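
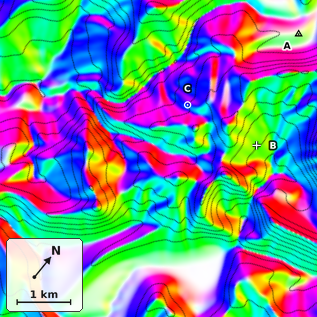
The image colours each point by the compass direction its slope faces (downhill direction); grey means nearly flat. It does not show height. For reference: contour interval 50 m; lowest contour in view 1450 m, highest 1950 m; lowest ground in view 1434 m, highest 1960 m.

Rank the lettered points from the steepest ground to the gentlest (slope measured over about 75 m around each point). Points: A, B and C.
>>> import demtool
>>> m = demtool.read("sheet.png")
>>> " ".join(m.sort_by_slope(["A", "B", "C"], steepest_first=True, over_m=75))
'C B A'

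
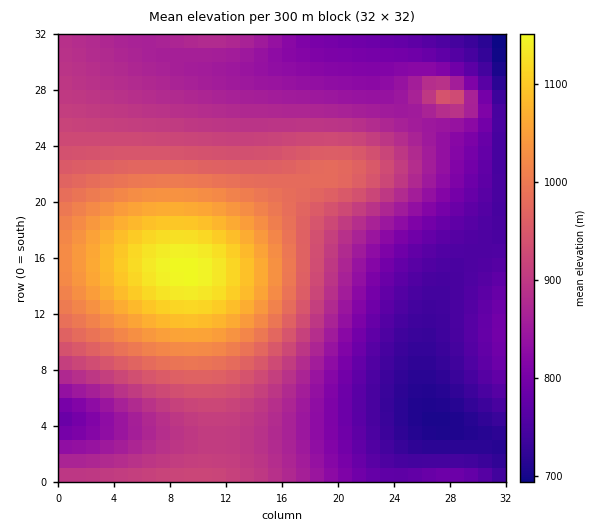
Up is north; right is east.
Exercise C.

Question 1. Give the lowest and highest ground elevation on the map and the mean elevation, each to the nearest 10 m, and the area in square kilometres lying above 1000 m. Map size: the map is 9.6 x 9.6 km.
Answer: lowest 680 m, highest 1150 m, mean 890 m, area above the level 15.9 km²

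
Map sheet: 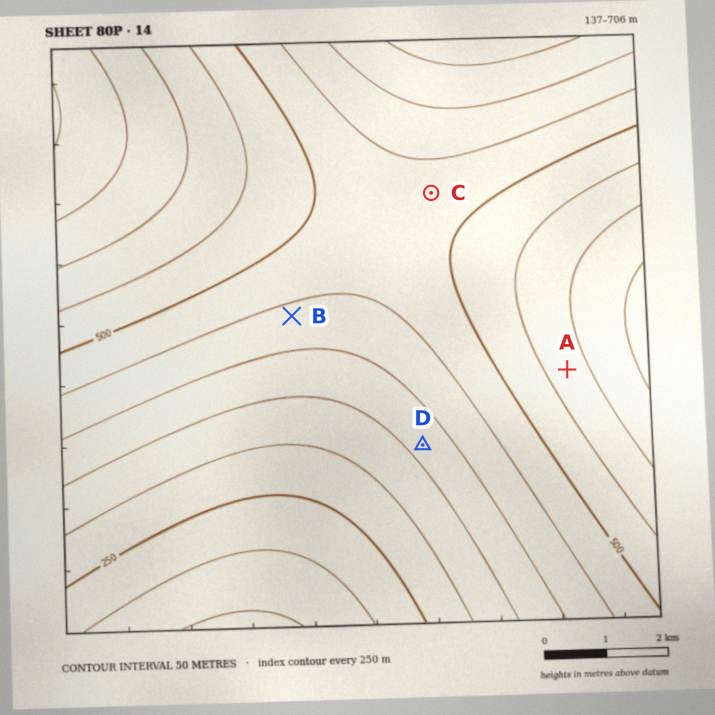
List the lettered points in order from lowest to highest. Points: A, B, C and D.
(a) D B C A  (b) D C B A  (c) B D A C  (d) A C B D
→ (a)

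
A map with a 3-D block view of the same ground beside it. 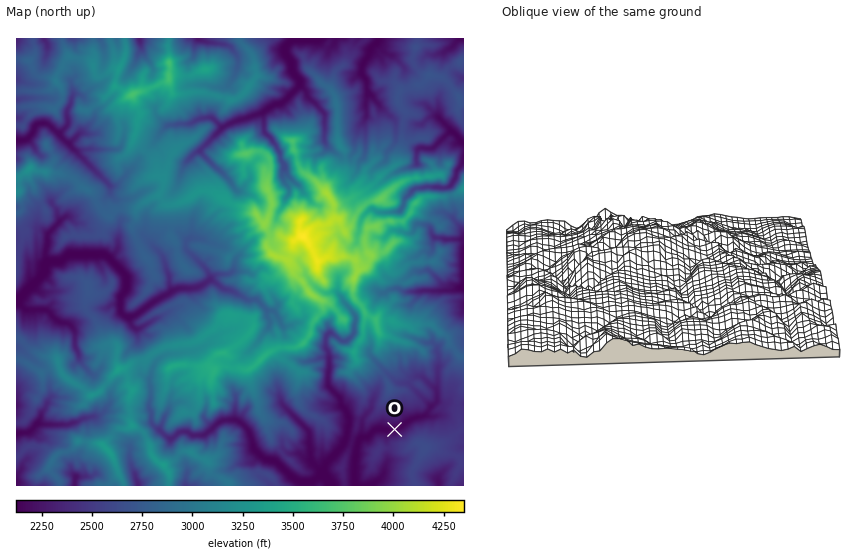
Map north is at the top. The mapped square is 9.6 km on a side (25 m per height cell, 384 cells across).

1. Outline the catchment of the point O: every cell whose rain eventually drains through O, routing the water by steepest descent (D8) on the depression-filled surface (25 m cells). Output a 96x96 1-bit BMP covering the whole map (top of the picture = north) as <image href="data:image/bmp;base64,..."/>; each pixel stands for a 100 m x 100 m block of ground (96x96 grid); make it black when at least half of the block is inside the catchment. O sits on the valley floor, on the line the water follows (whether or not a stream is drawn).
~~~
<image width="96" height="96" href="data:image/bmp;base64,Qk2+BAAAAAAAAD4AAAAoAAAAYAAAAGAAAAABAAEAAAAAAIAEAAATCwAAEwsAAAIAAAAAAAAA////AAAAAAAAAAAAAAAAAAAAAAAAAAAAAAAAAAAAAAAAAAAAAAAAAAAAAAAAAAAAAAAAAAAAAAAAAAAAAAAAAAAAAAAAAAAAAAAAAAAAAAAAAAAAAAAAAAAAAAAAAAAAAAAAAAAAAAAAAAAAAAAAAAAACYAAAAAAAAAAAAAAf/AAAAAAAAAAAAAAf/gAAAAAAAAAAAAAf/4AAAAAAAAAAAAAf/4AAAAAAAAAAAAAf/4AAAAAAAAAAAAAf/4AAAAAAAAAAAAAf/4AAAAAAAAAAAAAf/4AAAAAAAAAAAAA//4AAAAAAAAAAAAA//4AAAAAAAAAAAAA//4AAAAAAAAAAAAA//8AAAAAAAAAAAAA//8AAAAAAAAAAAAB//8AAAAAAAAAAAAB//8AAAAAAAAAAAAD//8AAAAAAAAAAAAH//8AAAAAAAAAAAAf//8AAAAAAAAAAAB///8AAAAAAAAAAAD///wAAAAAAAAAAAB///wAAAAAAAAAAAB///gAAAAAAAAAAAA///gAAAAAAAAAAAA///AAAAAAAAAAAAA//8AAAAAAAAAAAAA/44AAAAAAAAAAAAAfAAAAAAAAAAAAAAAAAAAAAAAAAAAAAAAAAAAAAAAAAAAAAAAAAAAAAAAAAAAAAAAAAAAAAAAAAAAAAAAAAAAAAAAAAAAAAAAAAAAAAAAAAAAAAAAAAAAAAAAAAAAAAAAAAAAAAAAAAAAAAAAAAAAAAAAAAAAAAAAAAAAAAAAAAAAAAAAAAAAAAAAAAAAAAAAAAAAAAAAAAAAAAAAAAAAAAAAAAAAAAAAAAAAAAAAAAAAAAAAAAAAAAAAAAAAAAAAAAAAAAAAAAAAAAAAAAAAAAAAAAAAAAAAAAAAAAAAAAAAAAAAAAAAAAAAAAAAAAAAAAAAAAAAAAAAAAAAAAAAAAAAAAAAAAAAAAAAAAAAAAAAAAAAAAAAAAAAAAAAAAAAAAAAAAAAAAAAAAAAAAAAAAAAAAAAAAAAAAAAAAAAAAAAAAAAAAAAAAAAAAAAAAAAAAAAAAAAAAAAAAAAAAAAAAAAAAAAAAAAAAAAAAAAAAAAAAAAAAAAAAAAAAAAAAAAAAAAAAAAAAAAAAAAAAAAAAAAAAAAAAAAAAAAAAAAAAAAAAAAAAAAAAAAAAAAAAAAAAAAAAAAAAAAAAAAAAAAAAAAAAAAAAAAAAAAAAAAAAAAAAAAAAAAAAAAAAAAAAAAAAAAAAAAAAAAAAAAAAAAAAAAAAAAAAAAAAAAAAAAAAAAAAAAAAAAAAAAAAAAAAAAAAAAAAAAAAAAAAAAAAAAAAAAAAAAAAAAAAAAAAAAAAAAAAAAAAAAAAAAAAAAAAAAAAAAAAAAAAAAAAAAAAAAAAAAAAAAAAAAAAAAAAAAAAAAAAAAAAAAAAAAAAAAAAAAAAAAAAAAAAAAAAAAAAAAAAAAAAAAAAAAAAAAAAAAAAAAAAAAAAAAAAAAAAAAAAAAAAAAAAAAAAAAAAAAAAAAAAAAAAAAAAAAAAAAAAAAAAAAAAAAAAAAAAAAAAAAAAAAAAAA="/>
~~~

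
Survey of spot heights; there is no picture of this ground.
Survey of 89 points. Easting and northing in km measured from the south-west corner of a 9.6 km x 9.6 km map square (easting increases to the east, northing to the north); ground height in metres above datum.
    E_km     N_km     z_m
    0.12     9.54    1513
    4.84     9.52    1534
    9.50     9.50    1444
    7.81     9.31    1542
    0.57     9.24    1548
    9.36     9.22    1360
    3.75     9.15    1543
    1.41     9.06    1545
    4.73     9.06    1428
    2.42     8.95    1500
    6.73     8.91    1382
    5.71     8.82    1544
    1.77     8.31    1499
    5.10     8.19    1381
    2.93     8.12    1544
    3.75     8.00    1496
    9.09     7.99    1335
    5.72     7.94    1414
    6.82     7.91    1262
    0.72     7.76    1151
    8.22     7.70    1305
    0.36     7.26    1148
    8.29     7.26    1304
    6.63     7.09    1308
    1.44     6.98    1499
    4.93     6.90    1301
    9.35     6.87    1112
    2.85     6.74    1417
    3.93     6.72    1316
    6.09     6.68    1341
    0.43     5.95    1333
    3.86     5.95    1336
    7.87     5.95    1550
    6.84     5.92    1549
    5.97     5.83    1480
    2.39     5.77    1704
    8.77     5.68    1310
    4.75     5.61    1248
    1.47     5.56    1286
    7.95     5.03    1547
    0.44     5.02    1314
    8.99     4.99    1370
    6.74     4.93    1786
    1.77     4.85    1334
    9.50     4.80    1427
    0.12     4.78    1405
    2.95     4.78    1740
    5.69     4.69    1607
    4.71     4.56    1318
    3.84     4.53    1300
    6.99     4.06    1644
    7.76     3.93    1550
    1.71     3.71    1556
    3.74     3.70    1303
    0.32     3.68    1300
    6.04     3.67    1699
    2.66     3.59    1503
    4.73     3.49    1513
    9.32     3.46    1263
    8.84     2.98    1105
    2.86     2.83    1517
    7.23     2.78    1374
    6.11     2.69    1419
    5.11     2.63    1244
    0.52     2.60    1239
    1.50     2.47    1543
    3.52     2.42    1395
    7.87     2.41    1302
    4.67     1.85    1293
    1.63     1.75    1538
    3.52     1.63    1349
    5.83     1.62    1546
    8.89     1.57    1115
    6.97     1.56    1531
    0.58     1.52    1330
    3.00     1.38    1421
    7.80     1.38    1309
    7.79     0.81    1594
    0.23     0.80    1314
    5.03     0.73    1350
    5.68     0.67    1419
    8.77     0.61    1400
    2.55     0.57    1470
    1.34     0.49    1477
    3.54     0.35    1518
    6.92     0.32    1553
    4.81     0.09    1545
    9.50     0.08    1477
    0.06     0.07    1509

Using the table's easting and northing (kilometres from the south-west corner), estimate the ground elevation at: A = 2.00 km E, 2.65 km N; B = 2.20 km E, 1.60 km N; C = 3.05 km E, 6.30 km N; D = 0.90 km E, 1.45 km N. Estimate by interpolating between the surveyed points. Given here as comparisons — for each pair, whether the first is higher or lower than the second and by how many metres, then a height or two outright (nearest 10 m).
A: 260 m higher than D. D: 230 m lower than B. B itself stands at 1540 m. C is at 1400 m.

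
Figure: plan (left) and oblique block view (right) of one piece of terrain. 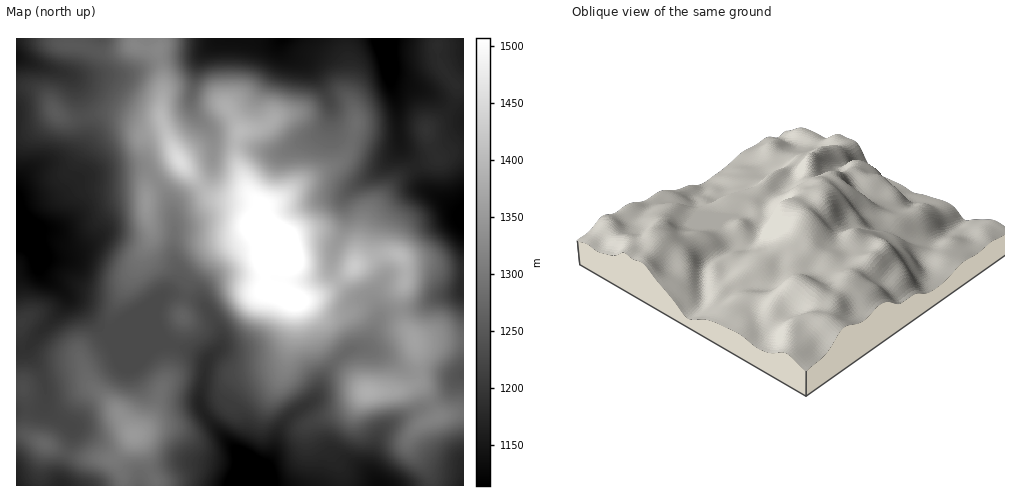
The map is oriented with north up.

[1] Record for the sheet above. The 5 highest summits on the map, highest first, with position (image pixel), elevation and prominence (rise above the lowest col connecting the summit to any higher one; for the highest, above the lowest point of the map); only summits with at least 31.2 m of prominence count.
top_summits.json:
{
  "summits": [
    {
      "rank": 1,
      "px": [280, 244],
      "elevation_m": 1551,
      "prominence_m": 496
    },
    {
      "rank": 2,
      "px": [180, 161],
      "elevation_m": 1455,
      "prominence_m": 61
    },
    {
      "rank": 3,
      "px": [355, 266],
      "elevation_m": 1426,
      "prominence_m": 37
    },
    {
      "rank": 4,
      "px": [368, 392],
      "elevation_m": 1383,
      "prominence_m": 50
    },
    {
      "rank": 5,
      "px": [133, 434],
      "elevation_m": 1351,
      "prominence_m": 121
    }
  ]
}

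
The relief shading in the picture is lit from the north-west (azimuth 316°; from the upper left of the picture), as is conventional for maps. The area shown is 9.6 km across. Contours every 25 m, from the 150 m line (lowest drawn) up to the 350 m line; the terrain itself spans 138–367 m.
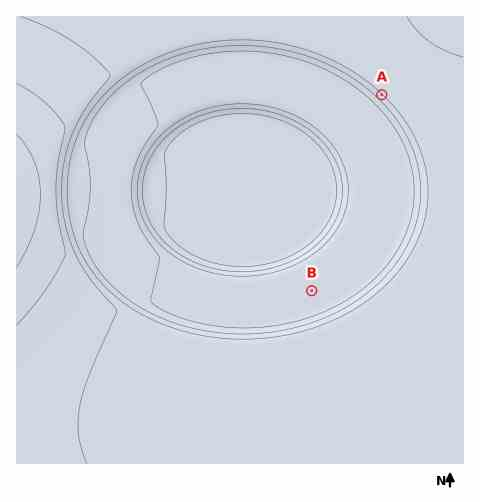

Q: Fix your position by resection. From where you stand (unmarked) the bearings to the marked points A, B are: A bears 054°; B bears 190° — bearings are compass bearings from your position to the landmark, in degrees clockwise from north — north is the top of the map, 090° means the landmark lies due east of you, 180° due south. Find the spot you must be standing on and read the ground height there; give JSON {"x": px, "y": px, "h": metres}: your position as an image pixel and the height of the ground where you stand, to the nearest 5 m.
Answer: {"x": 341, "y": 124, "h": 215}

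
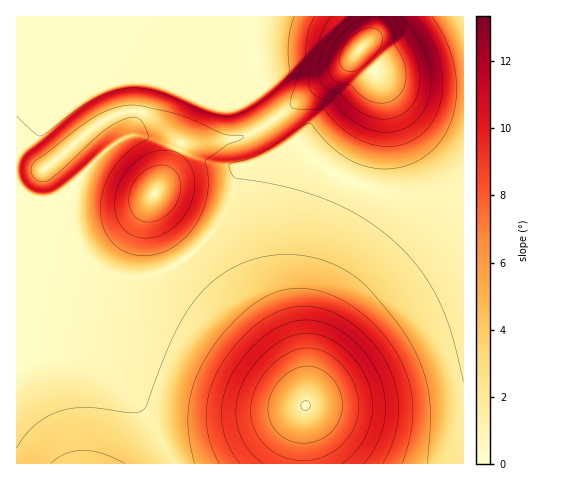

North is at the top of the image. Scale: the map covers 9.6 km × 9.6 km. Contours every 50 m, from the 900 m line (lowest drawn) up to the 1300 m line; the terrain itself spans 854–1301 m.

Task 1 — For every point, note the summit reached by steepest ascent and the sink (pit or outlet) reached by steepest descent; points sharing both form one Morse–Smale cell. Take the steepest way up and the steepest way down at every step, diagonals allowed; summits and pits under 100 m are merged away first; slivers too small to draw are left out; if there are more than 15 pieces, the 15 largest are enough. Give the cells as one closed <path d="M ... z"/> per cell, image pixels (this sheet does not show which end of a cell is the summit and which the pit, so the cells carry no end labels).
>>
<path d="M295 141l-33 19-21 5-11 38-11 20-10 14-30 26-17 9-22 5-15 0-17-4-12-7-12-13-8-15-5-17 0-36-16 12-16 2-12-5-11-9 1 279 447-1 0-276-32 7-33 0-20-3-24-8-21-11-23-16z"/><path d="M251 16l-235 1 0 166 11 11 12 5 8 0 10-3 17-13-3 9 0 29 5 17 8 15 19 17 22 7 15 0 22-5 20-11 27-24 10-14 13-26 7-30 23-7 32-20-34-46-8-45z"/><path d="M463 16l-211 0 0 33 8 45 32 45 9 9 27 21 27 14 24 8 20 3 33 0 27-5 5-3z"/>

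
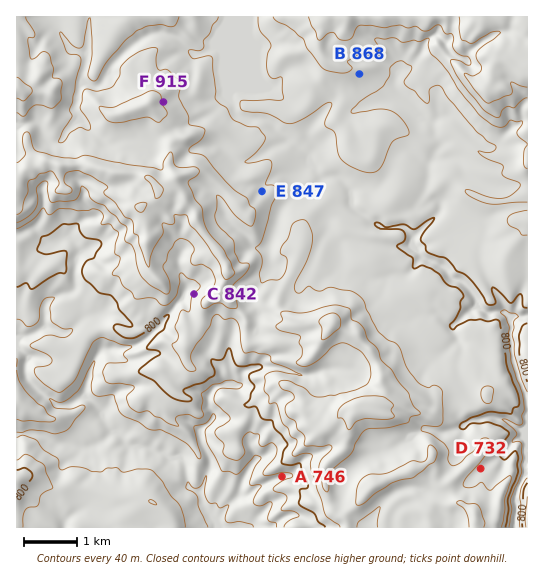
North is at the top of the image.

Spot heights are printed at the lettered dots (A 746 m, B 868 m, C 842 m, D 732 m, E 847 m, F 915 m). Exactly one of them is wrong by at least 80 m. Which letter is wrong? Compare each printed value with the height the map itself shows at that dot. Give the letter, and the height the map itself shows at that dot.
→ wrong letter D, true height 832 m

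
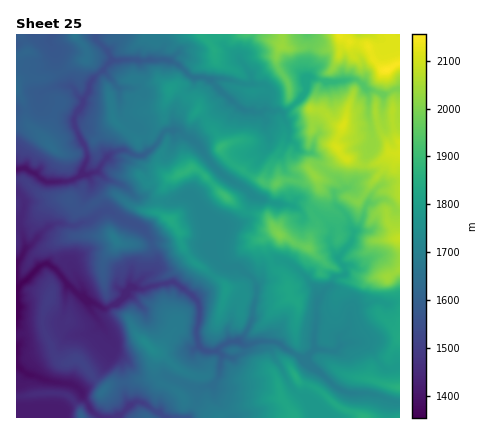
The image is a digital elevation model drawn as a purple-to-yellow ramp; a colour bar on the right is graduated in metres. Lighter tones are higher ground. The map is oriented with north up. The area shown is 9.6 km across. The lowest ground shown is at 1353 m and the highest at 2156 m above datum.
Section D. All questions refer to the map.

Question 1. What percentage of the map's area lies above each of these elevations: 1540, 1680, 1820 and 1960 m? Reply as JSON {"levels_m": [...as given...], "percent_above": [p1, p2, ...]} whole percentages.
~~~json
{"levels_m": [1540, 1680, 1820, 1960], "percent_above": [82, 58, 25, 12]}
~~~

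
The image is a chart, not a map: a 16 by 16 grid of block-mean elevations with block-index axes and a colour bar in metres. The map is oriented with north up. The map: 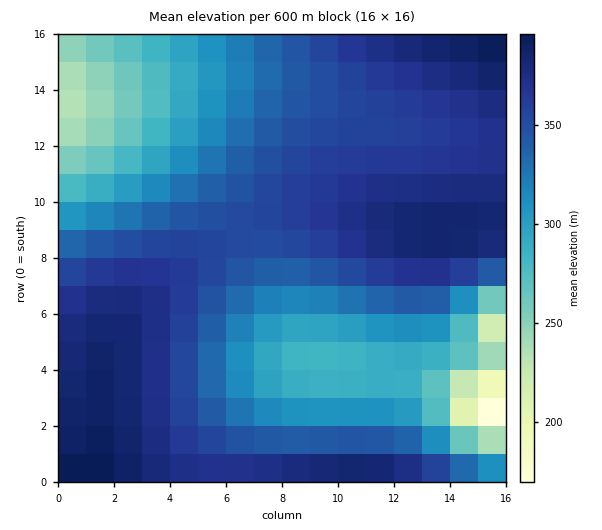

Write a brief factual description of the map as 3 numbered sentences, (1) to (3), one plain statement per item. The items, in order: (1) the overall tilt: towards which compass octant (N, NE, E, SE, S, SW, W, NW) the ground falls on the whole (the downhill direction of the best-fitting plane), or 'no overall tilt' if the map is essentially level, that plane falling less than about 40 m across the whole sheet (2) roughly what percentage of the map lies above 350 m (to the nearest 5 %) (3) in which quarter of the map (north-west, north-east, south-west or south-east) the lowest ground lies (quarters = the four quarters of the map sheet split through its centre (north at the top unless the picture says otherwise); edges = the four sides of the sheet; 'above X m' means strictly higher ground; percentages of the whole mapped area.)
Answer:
(1) No overall tilt - high and low ground are spread across the sheet.
(2) About 50 % of the map lies above 350 m.
(3) The lowest point lies in the south-east quarter of the map.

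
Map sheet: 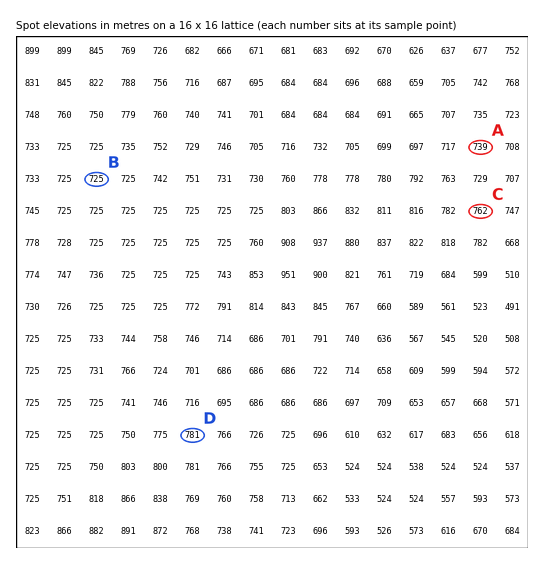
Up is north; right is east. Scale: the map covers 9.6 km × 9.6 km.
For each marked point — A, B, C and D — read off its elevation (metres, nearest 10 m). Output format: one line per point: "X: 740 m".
A: 740 m
B: 730 m
C: 760 m
D: 780 m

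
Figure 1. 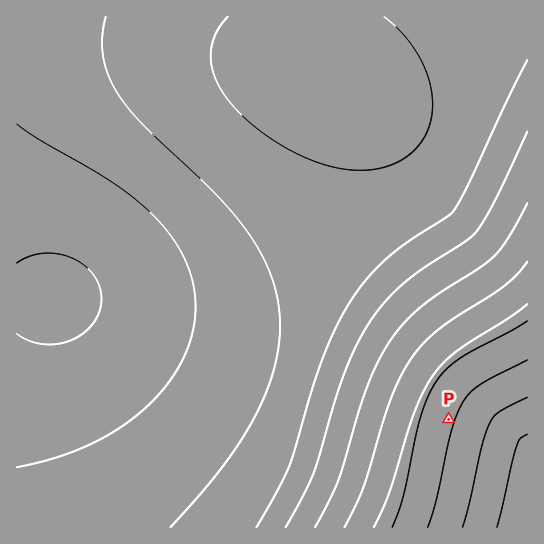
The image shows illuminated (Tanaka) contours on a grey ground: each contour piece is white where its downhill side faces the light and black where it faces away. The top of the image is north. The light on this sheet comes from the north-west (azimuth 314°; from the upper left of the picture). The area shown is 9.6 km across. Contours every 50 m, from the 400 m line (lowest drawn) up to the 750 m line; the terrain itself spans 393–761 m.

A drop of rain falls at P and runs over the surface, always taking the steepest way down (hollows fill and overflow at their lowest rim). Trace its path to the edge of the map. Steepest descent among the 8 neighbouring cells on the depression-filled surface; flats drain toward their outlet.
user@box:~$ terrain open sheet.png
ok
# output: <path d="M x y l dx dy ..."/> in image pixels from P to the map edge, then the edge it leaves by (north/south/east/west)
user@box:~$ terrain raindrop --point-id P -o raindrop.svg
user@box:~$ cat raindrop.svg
<path d="M449 419l22 0 10 6 2 0 10 5 2 0 22 11 9 8 1 0"/>
exit: east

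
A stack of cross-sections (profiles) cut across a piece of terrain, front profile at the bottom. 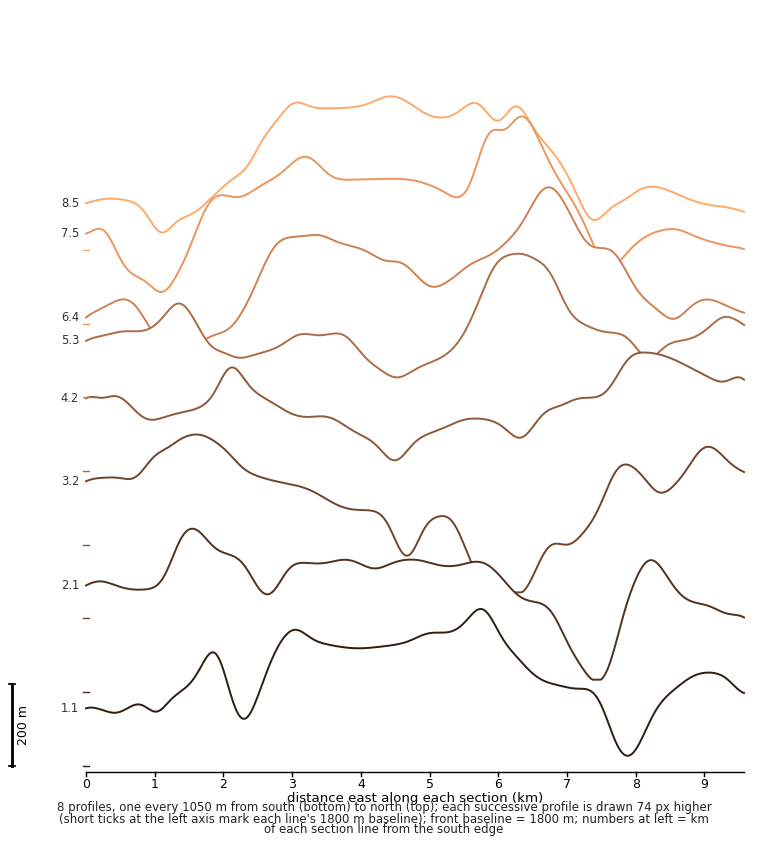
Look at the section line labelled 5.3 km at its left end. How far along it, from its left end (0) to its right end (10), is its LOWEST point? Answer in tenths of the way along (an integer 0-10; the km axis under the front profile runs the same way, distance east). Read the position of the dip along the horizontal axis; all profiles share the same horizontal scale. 5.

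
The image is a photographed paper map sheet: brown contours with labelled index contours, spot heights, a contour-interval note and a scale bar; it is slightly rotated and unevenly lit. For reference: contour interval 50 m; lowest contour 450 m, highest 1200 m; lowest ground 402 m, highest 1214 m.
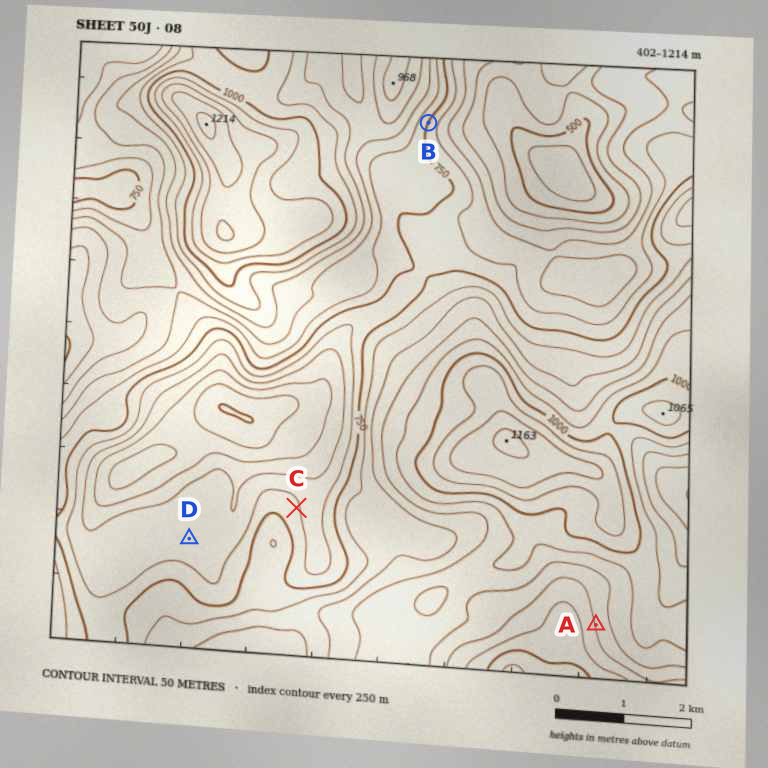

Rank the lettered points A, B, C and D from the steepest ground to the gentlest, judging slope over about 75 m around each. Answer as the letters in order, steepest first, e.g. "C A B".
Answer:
B A C D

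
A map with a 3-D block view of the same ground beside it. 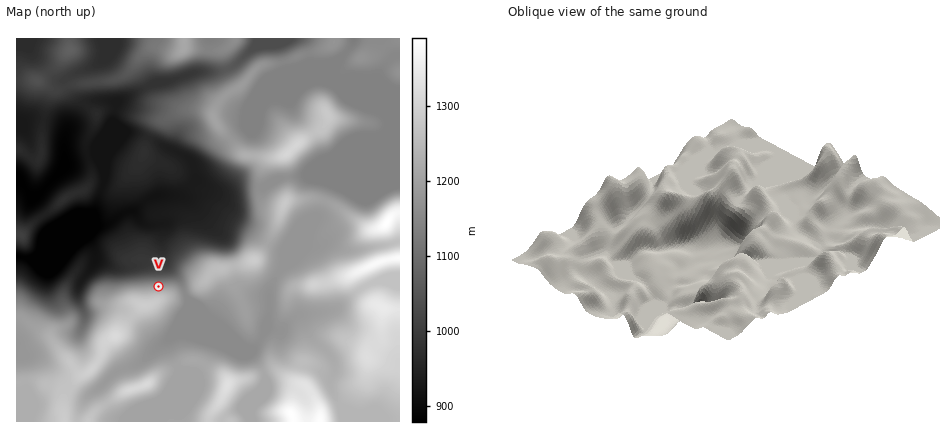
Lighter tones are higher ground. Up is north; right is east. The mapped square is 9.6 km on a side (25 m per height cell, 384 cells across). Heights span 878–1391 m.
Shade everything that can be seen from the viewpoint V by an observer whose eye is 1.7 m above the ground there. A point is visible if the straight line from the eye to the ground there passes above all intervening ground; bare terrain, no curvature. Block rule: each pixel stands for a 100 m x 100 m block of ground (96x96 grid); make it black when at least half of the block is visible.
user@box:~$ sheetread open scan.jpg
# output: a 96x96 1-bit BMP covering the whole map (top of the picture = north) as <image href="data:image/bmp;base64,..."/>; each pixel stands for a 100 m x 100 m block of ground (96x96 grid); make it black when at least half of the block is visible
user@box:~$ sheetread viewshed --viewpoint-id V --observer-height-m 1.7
<image width="96" height="96" href="data:image/bmp;base64,Qk2+BAAAAAAAAD4AAAAoAAAAYAAAAGAAAAABAAEAAAAAAIAEAAATCwAAEwsAAAIAAAAAAAAA////AAAAAAAAAAAAAAAAAAAAAAAAAAAAAAAAAAAAAAAAAAAAAAAAAAAAAAAAAAAAAAAAAAAAAAAAAAAAAAAAAAAAAAAAAAAAAAAAAAAAAAAAAAAAAAAAAAAAAAAAAAAAAAAAAAAAAAAAAAAAAAAAAAAAAAAAAAAAAAAAAAAAAAAAAAAAAAAAAAAAAAAAAAAAAAAAAAAAAAAAAAAAAAAAAAAAAAAAAAAAAAAAAAAAAAAAAAAAAAAAAAAAAAAAAAAAAAAAAAAAAAAAAAAAAAAAAAAAAAAAAAAAAAAAAAAAAAAAAAAAAAAAAAAAAAAAAAAAAAAAAAAAAAAAAAAAAAAAAAAAAAAAAAAAAAAAAAAAAAAAAAAAAAAAAAAAAAAAAAAAAAAAAAAAAAAAAAAAAAAAAAAAAAAAAAAAAAAAAAAAAAAAAAAAAAAAAAAAAAAAAAAAAAAAAAAAAAAAAAAAAAAAAAAAAAAAAAAAAAAAAAAAAAAAAAAAAAAAAAAAAAAAAAAAAAAAAAAAAAAAAAAAAAAAAAAAAAAAAAAAGAwAAAAAAAAAAAAAPjwAAAAAAAAAAAAAH/4AAAAAAAAAAAAAf/8AAAAAAACAAAAH//8AAAAAAADwAcf///+AAAAAAAD/gf////+AAAAAAAD/wP////4AAAAAAAD/8P////gAAAAAAAD/+H////gAAAAAAAD//n////AAAAAAAAD//7////AAAAAAAAD///P///gAAAAAAAD//+D///gAAAAAAAD///B///4AAAAAAAD///g///+AAAAAAADf//+////gAIAAAACP///////4H8AAAACD///////+f8AAAACB/////////+AAAACAf////////+AAAACAP////////+AAAACAH////////+AAAACAD///////++AAAACAA///////+cAAAACAAP//////+AAAAACAAD///////gAAAACAAD///////wAAAACMAB///////8AAAAD+AB////////gAAAD/AD////////wAAAD/gH////////wAAAD/wH8///////gAAAD3wf8P/f////gAAADz4/8H+///AAAAAADj//+D///+AAAYAABj//+B///8AAAcAABD/v/A///8AAAcAABD/n/g///4AAAMAACD/n/h///wAAAAAACD/n/////gAAAAAADD///////AAAAAAADH///////AAAAAAAD////8B/+AAAAAAAD////gA/8AAAAAAAD//+fAA/wAAAAAAAD//+PAAAAAAAAAAAD//+fgAAAAAAAAAAD////gAAAAAAAAAAD////4AAAAAAAAAAD////8AAAAAAAAAAD////+AAAAAAAAAACP8AP/AAAAAAAAAAAB+AA/gAAAAAAAAAAA+AAfwAAAAAAAAAAA/gAP/wAAAAAAAAAAfwAH/8AAAAAAAAAAP4AH//gAAAAAAAAAP8AD//+AAAAAAAAAD8AB+P/AAAAAAAAAA8AA8DwAAAAAAAAAAMAAAAAAAAAAAAAAAMAAAAAAAAAAAAA="/>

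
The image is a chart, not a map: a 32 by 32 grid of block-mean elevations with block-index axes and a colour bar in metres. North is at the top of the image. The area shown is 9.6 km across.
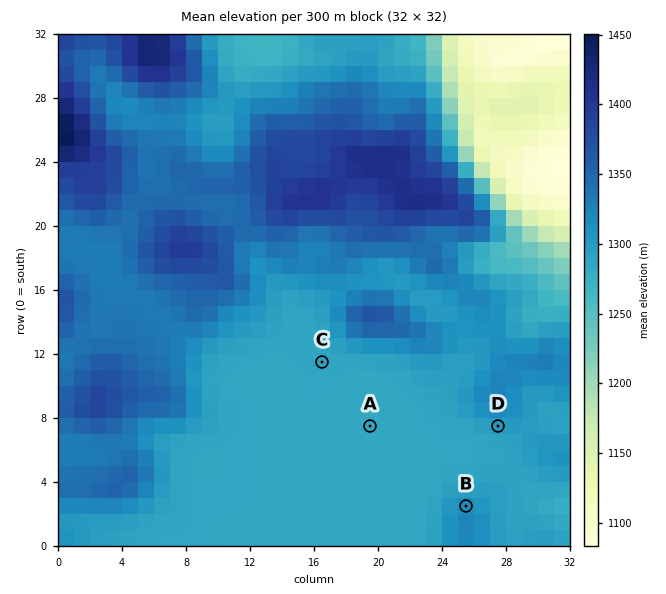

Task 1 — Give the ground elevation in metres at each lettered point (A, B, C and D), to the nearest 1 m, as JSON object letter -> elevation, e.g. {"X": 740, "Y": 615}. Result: {"A": 1284, "B": 1317, "C": 1287, "D": 1300}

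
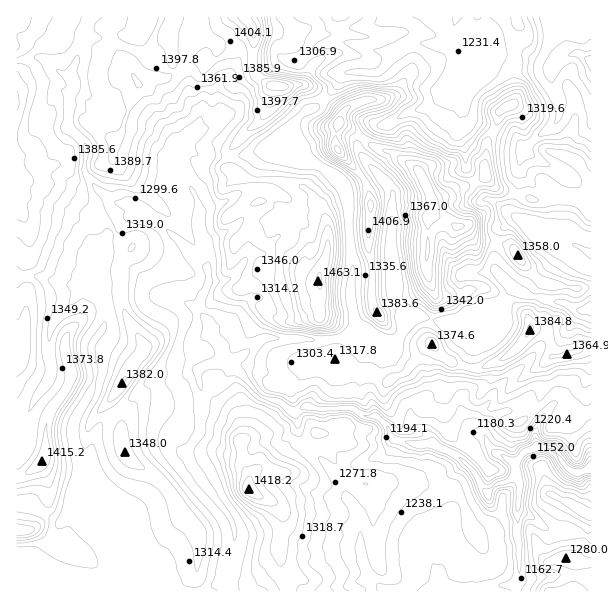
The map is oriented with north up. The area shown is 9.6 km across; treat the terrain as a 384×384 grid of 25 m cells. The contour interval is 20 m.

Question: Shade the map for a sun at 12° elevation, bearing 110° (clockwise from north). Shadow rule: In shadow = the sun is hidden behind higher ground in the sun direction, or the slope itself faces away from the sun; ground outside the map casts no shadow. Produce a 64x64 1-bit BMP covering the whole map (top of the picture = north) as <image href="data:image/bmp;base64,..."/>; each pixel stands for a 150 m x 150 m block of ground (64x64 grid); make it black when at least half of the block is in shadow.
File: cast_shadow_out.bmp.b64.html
<image width="64" height="64" href="data:image/bmp;base64,Qk0+AgAAAAAAAD4AAAAoAAAAQAAAAEAAAAABAAEAAAAAAAACAAATCwAAEwsAAAIAAAAAAAAA////AAAAAAAAAAAAAAAAYAAAAAAAAAAAAAAAAAAAAIAAAAAAAAAAwAAAAAAAAACAAAAAAAAAAYAAAAAAAAABgAAAAAAAAAGAAAAAAAAAAYAAAAAAAAAEgAAAAIAAAA3AAAADgAAADcEAAAeAAAARwwAABwAAABGAAAABAAAAAcQgAAAAAAAAzCAAAQAAAAAIAAADAAAAACAAAAEBAEAAIAEAAAEgAAAwAIAAAAAAAAAAwAAAAAAAAADgAAAAAAAAAGAAAAAAAAAAIAAAAAAAAAAAAAAAAABACAAAAAAADiAIAAAAAAAHAAgAAAAAAAcACAAAAAAAA4AAAAAAAAADgAAAAAADAAEAAAAAAwYEAAAAAAQCBhgAAAAAAAIGOAAAAAACAAZ4AAAAAAIABngAAAAAAgBGeAAAAAACAEZ4AAAAAAIARngAAAAAAAAGeAAAAAAGAA54AAAAAAcADngAAAAAAAAOfAAAAAAAAA54AAAAAAQADHgAAAAAAAAAcBAAAIAGAAAAIAAAgAAAIAAwAAAAAADgAHBAAAAAAeAgcAAAAACB4GB4AAIAAMHwADgAAAAAYfAAOAAAAABg+AA8AAAAACA+AD4AAAAAEBwABAAAAAAAAAAAAAAAAAAAAAAAAAAAAAAAAAAAAAAAAAAAAAAAAAAAAAAAAAAAAAAAAAAAAAAAAAAAAA=="/>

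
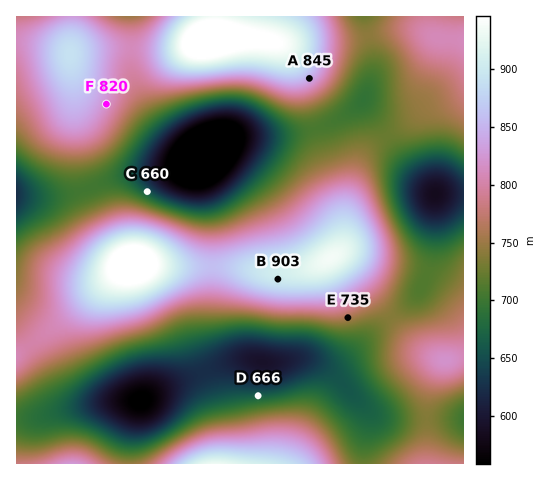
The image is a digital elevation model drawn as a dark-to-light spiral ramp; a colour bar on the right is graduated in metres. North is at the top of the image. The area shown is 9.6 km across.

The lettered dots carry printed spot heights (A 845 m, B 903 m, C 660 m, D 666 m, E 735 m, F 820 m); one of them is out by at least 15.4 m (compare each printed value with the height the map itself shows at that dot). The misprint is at E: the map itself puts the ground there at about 758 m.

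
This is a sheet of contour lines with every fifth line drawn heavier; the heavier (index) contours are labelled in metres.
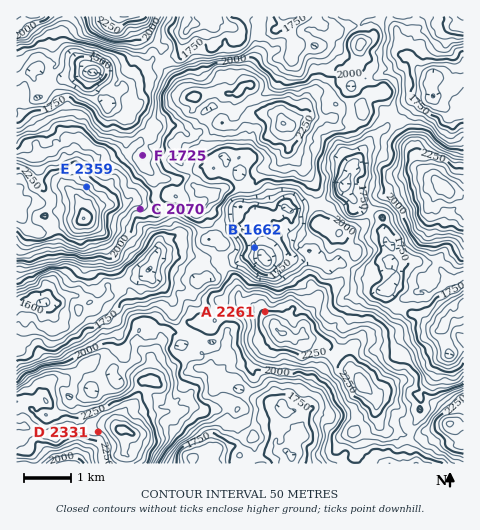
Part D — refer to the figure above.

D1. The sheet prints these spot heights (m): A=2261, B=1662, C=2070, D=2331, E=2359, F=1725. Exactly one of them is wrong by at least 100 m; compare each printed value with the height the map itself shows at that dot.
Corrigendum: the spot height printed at F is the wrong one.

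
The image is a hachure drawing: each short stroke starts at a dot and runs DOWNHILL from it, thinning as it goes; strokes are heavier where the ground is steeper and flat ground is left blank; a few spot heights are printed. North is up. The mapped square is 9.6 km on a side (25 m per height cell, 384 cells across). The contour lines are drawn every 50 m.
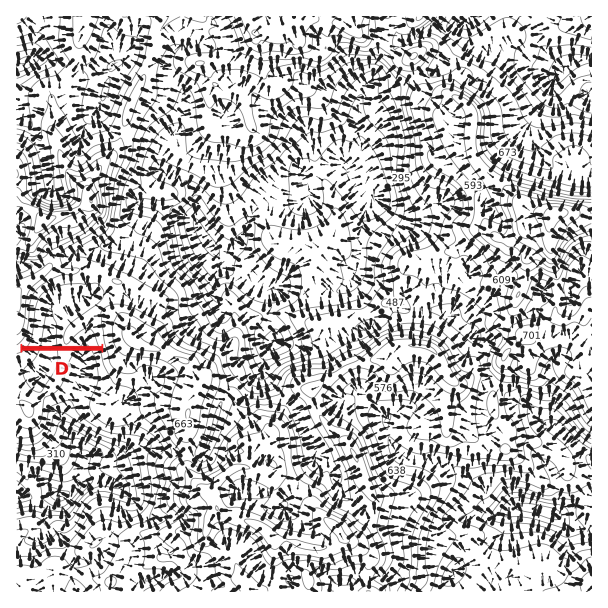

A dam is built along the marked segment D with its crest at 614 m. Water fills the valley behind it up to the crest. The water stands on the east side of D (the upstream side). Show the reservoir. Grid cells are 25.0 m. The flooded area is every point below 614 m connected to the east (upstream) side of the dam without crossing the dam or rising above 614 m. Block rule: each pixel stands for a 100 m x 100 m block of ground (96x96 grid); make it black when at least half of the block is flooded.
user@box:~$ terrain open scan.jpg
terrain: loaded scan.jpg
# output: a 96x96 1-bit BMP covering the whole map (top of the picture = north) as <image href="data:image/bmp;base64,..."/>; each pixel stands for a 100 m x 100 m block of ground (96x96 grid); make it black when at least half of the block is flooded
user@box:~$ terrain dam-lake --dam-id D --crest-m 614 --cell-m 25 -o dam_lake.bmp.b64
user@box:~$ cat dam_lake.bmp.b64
<image width="96" height="96" href="data:image/bmp;base64,Qk2+BAAAAAAAAD4AAAAoAAAAYAAAAGAAAAABAAEAAAAAAIAEAAATCwAAEwsAAAIAAAAAAAAA////AAAAAAAAAAAAAAAAAAAAAAAAAAAAAAAAAAAAAAAAAAAAAAAAAAAAAAAAAAAAAAAAAAAAAAAAAAAAAAAAAAAAAAAAAAAAAAAAAAAAAAAAAAAAAAAAAAAAAAAAAAAAAAAAAAAAAAAAAAAAAAAAAAAAAAAAAAAAAAAAAAAAAAAAAAAAAAAAAAAAAAAAAAAAAAAAAAAAAAAAAAAAAAAAAAAAAAAAAAAAAAAAAAAAAAAAAAAAAAAAAAAAAAAAAAAAAAAAAAAAAAAAAAAAAAAAAAAAAAAAAAAAAAAAAAAAAAAAAAAAAAAAAAAAAAAAAAAAAAAAAAAAAAAAAAAAAAAAAAAAAAAAAAAAAAAAAAAAAAAAAAAAAAAAAAAAAAAAAAAAAAAAAAAAAAAAAAAAAAAAAAAAAAAAAAAAAAAAAAAAAAAAAAAAAAAAAAAAAAAAAAAAAAAAAAAAAAAAAAAAAAAAAAAAAAAAAAAAAAAAAAAAAAAAAAAAAAAAAAAAAAAAAAAAAAAAAAAAAAAAAAAAAAAAAAAAAAAAAAAAAAAAAAAAAAAAAAAAAAAAAAAAAAAAAAAAAAAAAAAAAAAAAAAAAAAAAAAAAAAAAAAAAAAAAAAAAAAAAAAAAAAAAAAAAAAAAAAAAAAAAAAAAAAAAAAAAAAAAAAAAAA//AAAAAAAAAAAAAA//AAAAAAAAAAAAAA/uAAAAAAAAAAAAAAf2AAAAAAAAAAAAAAf4AAAAAAAAAAAAAAf8AAAAAAAAAAAAAAf+AAAAAAAAAAAAAAf/gAAAAAAAAAAAAAP/gAAAAAAAAAAAAAH/gAAAAAAAAAAAAAB/AAAAAAAAAAAAAAAAAAAAAAAAAAAAAAAAAAAAAAAAAAAAAAAAAAAAAAAAAAAAAAAAAAAAAAAAAAAAAAAAAAAAAAAAAAAAAAAAAAAAAAAAAAAAAAAAAAAAAAAAAAAAAAAAAAAAAAAAAAAAAAAAAAAAAAAAAAAAAAAAAAAAAAAAAAAAAAAAAAAAAAAAAAAAAAAAAAAAAAAAAAAAAAAAAAAAAAAAAAAAAAAAAAAAAAAAAAAAAAAAAAAAAAAAAAAAAAAAAAAAAAAAAAAAAAAAAAAAAAAAAAAAAAAAAAAAAAAAAAAAAAAAAAAAAAAAAAAAAAAAAAAAAAAAAAAAAAAAAAAAAAAAAAAAAAAAAAAAAAAAAAAAAAAAAAAAAAAAAAAAAAAAAAAAAAAAAAAAAAAAAAAAAAAAAAAAAAAAAAAAAAAAAAAAAAAAAAAAAAAAAAAAAAAAAAAAAAAAAAAAAAAAAAAAAAAAAAAAAAAAAAAAAAAAAAAAAAAAAAAAAAAAAAAAAAAAAAAAAAAAAAAAAAAAAAAAAAAAAAAAAAAAAAAAAAAAAAAAAAAAAAAAAAAAAAAAAAAAAAAAAAAAAAAAAAAAAAAAAAAAAAAAAAAAAAAAAAAAAAAAAAAAAAAAAAAAAAAAAAAAAAAAAAAAAAAAAAAAAAAAAAAAAAAAAAAAAAAAAAAAAAAAAAAAAAAAAAAAAAAAAAAAAAAAAAAAAAAAAA="/>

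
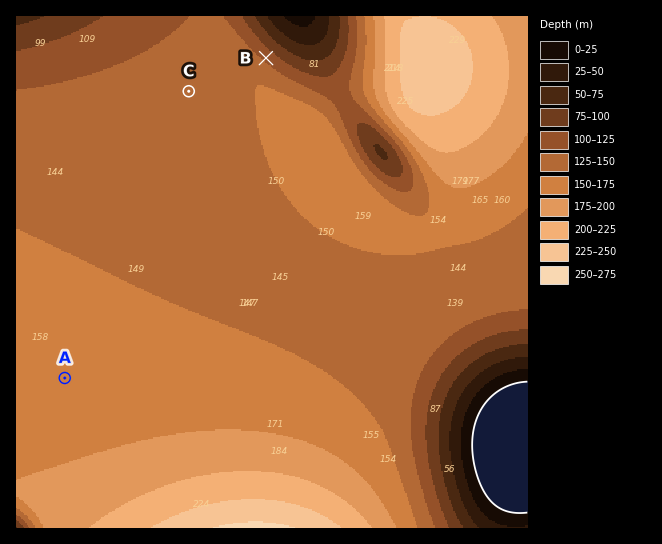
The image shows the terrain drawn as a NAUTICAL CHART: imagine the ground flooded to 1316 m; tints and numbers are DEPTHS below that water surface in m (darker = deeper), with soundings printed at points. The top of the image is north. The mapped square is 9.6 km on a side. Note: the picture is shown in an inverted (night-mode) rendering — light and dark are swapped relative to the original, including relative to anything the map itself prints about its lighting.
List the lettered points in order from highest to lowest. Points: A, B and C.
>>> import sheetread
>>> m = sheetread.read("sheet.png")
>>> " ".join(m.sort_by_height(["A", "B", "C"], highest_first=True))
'B C A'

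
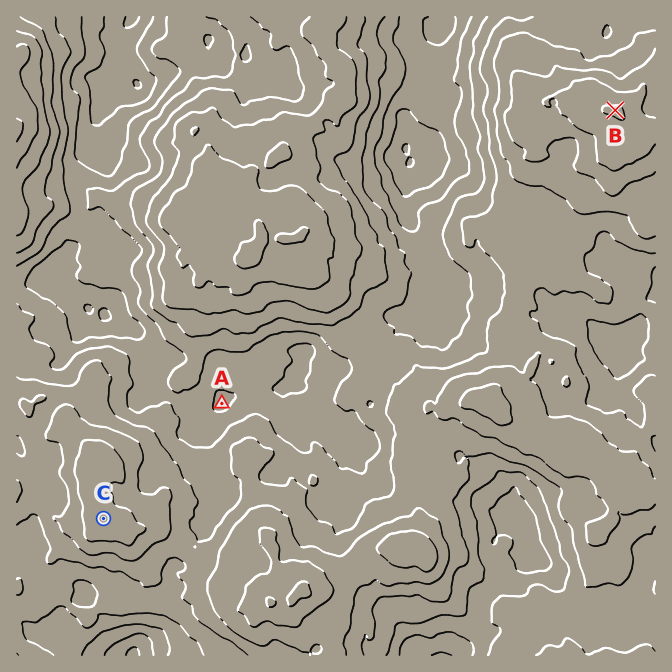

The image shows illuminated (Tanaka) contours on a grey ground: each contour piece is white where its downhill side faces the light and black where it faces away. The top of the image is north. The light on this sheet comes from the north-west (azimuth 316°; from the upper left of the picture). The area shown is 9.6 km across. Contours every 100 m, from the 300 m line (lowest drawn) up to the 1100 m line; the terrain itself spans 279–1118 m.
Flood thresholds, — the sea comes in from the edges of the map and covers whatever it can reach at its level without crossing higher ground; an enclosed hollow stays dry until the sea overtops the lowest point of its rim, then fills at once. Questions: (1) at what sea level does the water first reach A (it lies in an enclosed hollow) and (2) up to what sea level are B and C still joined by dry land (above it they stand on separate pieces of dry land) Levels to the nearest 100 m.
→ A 600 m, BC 700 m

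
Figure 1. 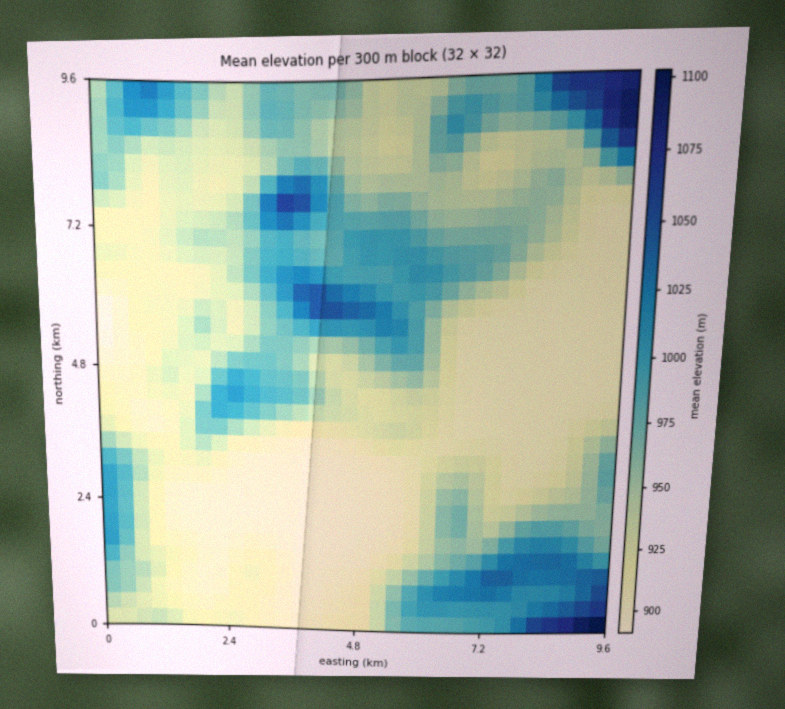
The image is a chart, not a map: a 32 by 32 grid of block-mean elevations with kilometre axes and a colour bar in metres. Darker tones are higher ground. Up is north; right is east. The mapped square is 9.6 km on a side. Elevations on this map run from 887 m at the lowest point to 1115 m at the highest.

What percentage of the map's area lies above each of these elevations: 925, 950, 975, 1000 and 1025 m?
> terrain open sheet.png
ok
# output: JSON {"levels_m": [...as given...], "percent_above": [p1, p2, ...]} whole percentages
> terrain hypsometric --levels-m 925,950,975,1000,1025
{"levels_m": [925, 950, 975, 1000, 1025], "percent_above": [62, 39, 23, 12, 5]}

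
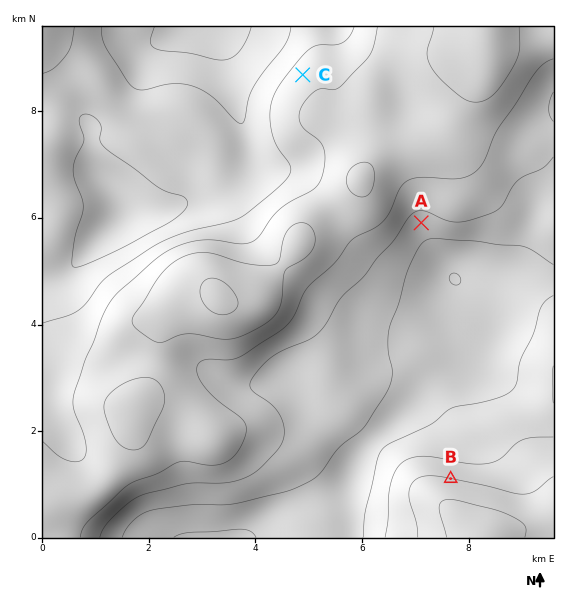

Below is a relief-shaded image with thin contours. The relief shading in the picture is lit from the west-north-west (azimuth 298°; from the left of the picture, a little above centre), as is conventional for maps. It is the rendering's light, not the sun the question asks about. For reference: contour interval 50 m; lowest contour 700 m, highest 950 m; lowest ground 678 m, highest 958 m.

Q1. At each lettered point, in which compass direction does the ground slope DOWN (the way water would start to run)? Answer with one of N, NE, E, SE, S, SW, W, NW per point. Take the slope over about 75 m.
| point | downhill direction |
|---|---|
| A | S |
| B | N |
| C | NW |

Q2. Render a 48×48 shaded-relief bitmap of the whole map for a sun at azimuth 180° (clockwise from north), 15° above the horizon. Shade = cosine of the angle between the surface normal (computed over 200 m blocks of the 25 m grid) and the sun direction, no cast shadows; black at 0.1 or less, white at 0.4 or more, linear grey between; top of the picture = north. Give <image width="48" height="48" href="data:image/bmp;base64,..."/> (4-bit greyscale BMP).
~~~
<image width="48" height="48" href="data:image/bmp;base64,Qk32BAAAAAAAAHYAAAAoAAAAMAAAADAAAAABAAQAAAAAAIAEAAATCwAAEwsAABAAAAAAAAAAAAAAABEREQAiIiIAMzMzAERERABVVVUAZmZmAHd3dwCIiIgAmZmZAKqqqgC7u7sAzMzMAN3d3QDu7u4A////AJmavMuqq8zMzLqZmZiIiId3iZmIdmZ3iJmqzdy7vMzMzMuqmYiIiHd4mZmHZlVmeJmqze7t3d3d3d3LqYh3d3eJmZh2VEM0VoiJrN7//u7d7u7cuYh3Znd4mHZDMiIjRXd3eb3//+7u7t3cupmHd3Z3dkMiEiI0RWZVZ5zv/u7v7tzMy7qYiHZlQyEREjRVVWVVZ5vN3d3v7suqu7qqmYZUMhERI0VmZVVWeJq7u8zd3cuqqqqqqYZTIiI0RWZmVWZ3iaqqqqu7u7qqmZmqupdDIzRWd3dmVWeJmZmZmaqZiJmpiIiaupdUREVnd3d2ZneZqZmZmZmHZmeId3eJqqh2VVZmZmZmd3iZmYiJmZh1VEVmZ3iJmamYdmZlVVVWeHeIiHiIiIdlRERVZ3iIiZmZiHZlRERWeHd3dmZ3d3ZVVVZWd4iZiImZmIdlVVVmeHd2ZlVWZ3ZmeJiHiJmZiIiJmYd2ZmZ3iHh3ZmVWZ3d4q7upmZmYiIiImYh3d3d4iHh3d3d3iJmrzd3LqpmYiIiIiIh3d3d3d3d2Z4mZmavN7u7ty6mIiIiIiHd3d3ZmZndmZ5qqmqze7u//7LmYiIiId3d3d3ZmZmZmZ4mZmrzd7e7/7LqZiIiIh3d3d3d3ZlVVVmeImavMzMzd3LqZmZmYh3d3eIiIdkRFVVVniaqqqZmru6qpmZmZh3d3eIiIdkREVERFeJmYiHeImqqqqqqZiHd3iIiIdmZVRDM0VniHdmZniru7u6qZiId4iJiId4h1QyIjNFZmVERWiszLu6qZmYiImZmYiKmGQyEREjNDIiNGiszLuqqqqZqqqqqZmamXUyEQAAAAABJGiau6qru6qrvMy7uqqpmYZTIQAAAAABJGeJmZq8y7q83u3cu6qoiZh1QyEAAAASNFZneJq8zLu97/7cu6moiZmHZVQyERI0RERFZ4q8zLvN7u3MupmYiJiIiIh2VVVVRDI0V5q7u7zN3MzLqpmZiHd4maqZh3dlRDIjRpq7qrvMu7u6mZmZh2Z5q7qpiIh2VEMzRoqqmavLqqqqqqqZh3eau7qYiIh2ZlVVVniIiau7qqqqqqqYiImru6mIiIiHd4iHd3Zniau7qqqpmqqYmZq7upiJmZmIiJqqmGZWeJmqqqmZmZmYiZqpmIiZqZiIiau7qXZmZ4iJmZmZmYiHeIiIiImaqZh3iaqqqXdmZnd4iZmZmYiGZ4iIiImZmHdniJmZmId3d2Z3iZqqqZh3eJqqmIiYh2ZniIiIiHd3d3d4iaq7upiImau6h3d3ZmZnd3d3d3d4h3iJmau7u6mKqrupdlVVVVVndlVmd3d3eImaqqq7u7qbqqqXZVREREVWZVRWZ3d3eJqqqZqru7urqZh2VVREREVVVURFZmZneJqqmZmqu7zLqYdlVVVEREVVVURERVVWeZmZmZmaqrzKqYZVZmZVVVZmZVRERERWeJmIiJmZmZrKqYdmeIdmZmd3dmZVRERWeIh3iJmYiImqqYd3iJh2Znd3d2ZmVUVWeHd3iIiIiIiQ=="/>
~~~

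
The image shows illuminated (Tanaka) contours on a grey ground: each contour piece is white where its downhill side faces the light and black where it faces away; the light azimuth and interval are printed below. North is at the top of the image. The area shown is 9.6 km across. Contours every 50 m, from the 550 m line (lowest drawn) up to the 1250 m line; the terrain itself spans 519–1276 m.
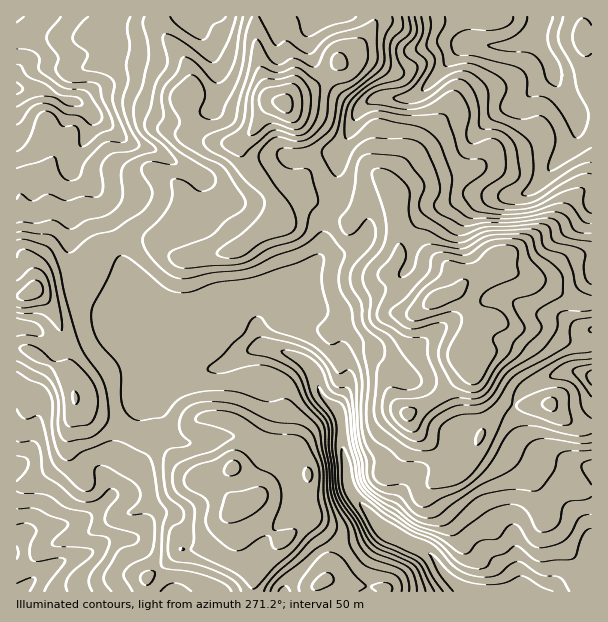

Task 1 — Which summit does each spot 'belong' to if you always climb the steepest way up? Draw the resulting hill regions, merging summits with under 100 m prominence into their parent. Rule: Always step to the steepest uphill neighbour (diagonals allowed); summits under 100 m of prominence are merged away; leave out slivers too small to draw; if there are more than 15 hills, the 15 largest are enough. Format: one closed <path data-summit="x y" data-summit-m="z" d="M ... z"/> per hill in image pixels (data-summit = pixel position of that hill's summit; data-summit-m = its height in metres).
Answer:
<path data-summit="438 299" data-summit-m="1276" d="M591 16l-123 0 1 19 3 7-10 4-42 46-13 6-32 0-9 5-8 8-6 17-15 28-1 44-12 25-2 27-24 33-7 5-12 5-15 16-6 12 0 7 2 12 6 6 24 6 18 10 8 13 4 16 18 18 4 8 0 19 7 50 7 12 24 27-20 13-28 6-15 7-25 25-8 12 1 2 307-1z"/><path data-summit="284 104" data-summit-m="1269" d="M467 16l-450 0-1 71 2 3 26 0 21 10 12 2 14 11 1 7-2 11-18 30 0 7 24 23 4 9 10 25 12 39 8 15 4 23 10 21 14 14 0-5 12-7 30-7 15 0 9 8 8 12 11 11 6 1 16-3-5-5-2-12 0-7 6-12 15-16 17-7 26-36 2-27 12-25 1-44 15-28 6-17 8-8 9-5 32 0 13-6 42-46 10-4-3-7 0-17z"/><path data-summit="236 509" data-summit-m="1123" d="M270 348l-12 0-9 2-25 16-20 4-22 9-17 3-16 10-9 10-7 32-23 43 0 20-14 14-13 9-51 10-8 4-6 6-2 24 9 17 0 4 34-23 30-9 18-12 19-3 9 3 15 16 16 22 5 13 113 0 8-14 25-25 15-7 28-6 18-11 2-2-24-27-7-12-7-50 0-19-4-8-18-18-4-16-8-13-18-10z"/><path data-summit="33 291" data-summit-m="1125" d="M77 102l-7 0-6 21-10 11-7 4-23-8-8-10 1 422 10-10 47-9 12-5 10-7 14-14 0-20 23-43 9-35 23-17 17-4-10-6-6-12-6-21-16-16-6-12-8-32-8-15-12-39-14-34-24-23 0-7 12-18 8-23-1-7z"/>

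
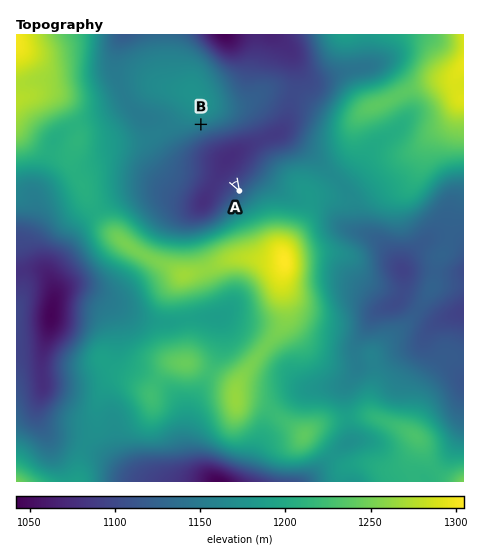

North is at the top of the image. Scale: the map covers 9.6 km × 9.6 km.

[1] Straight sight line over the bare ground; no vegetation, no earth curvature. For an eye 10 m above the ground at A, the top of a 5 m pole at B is visible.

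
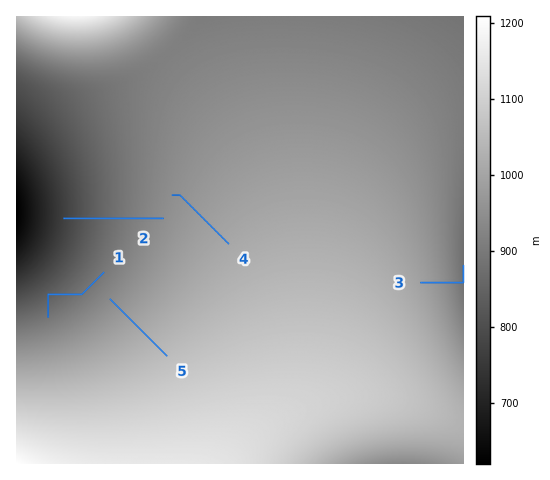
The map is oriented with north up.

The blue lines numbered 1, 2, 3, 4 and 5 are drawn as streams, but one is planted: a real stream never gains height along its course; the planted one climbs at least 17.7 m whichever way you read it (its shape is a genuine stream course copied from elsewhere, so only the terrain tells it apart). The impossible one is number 1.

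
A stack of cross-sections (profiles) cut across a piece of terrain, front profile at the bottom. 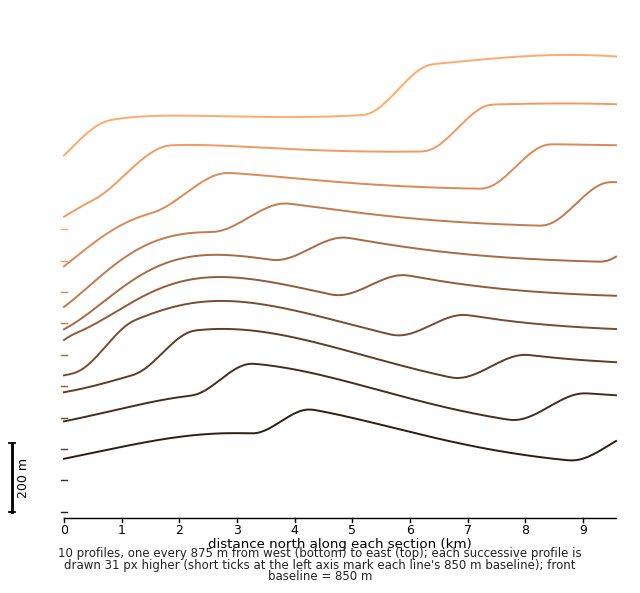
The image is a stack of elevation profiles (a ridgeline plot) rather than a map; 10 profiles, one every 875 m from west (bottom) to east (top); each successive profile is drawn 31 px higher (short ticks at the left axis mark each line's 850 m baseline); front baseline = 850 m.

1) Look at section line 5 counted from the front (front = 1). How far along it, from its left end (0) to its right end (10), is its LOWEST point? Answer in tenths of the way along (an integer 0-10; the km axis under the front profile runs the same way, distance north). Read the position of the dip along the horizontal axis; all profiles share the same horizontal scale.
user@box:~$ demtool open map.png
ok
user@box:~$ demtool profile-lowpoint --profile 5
0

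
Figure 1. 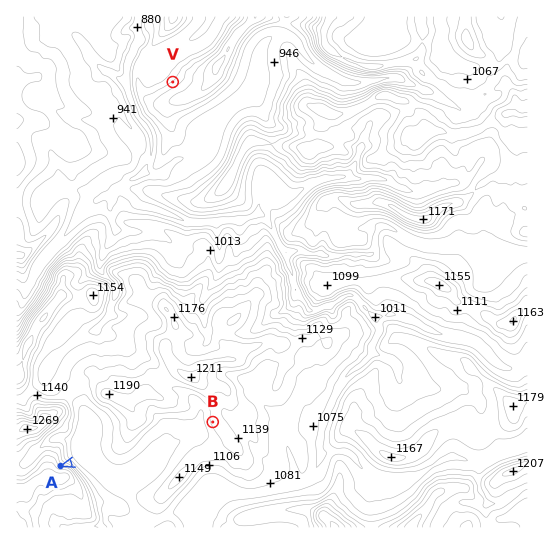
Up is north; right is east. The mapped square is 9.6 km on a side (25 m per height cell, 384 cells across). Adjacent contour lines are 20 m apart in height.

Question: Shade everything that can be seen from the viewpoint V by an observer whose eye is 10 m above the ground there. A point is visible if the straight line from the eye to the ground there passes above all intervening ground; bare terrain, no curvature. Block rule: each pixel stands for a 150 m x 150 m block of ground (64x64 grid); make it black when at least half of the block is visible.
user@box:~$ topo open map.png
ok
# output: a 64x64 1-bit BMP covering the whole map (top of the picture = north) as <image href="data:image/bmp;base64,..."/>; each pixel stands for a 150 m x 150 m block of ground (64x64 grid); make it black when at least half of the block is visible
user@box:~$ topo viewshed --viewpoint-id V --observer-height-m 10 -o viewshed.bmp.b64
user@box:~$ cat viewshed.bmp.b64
<image width="64" height="64" href="data:image/bmp;base64,Qk0+AgAAAAAAAD4AAAAoAAAAQAAAAEAAAAABAAEAAAAAAAACAAATCwAAEwsAAAIAAAAAAAAA////AAAAAAAAAAAAAAAAAAAAAAAAAAAAAAAAAAAAAAAAAAAAAAAAAAAAAAAAAAAAAAAAAAAAAAAAAAAAAAAAAAAAAAAAAAAAAAAAAAAAAAAAAAAAAAAAAAAAAAAAAAAAAAAAAAAAAAAAAAAAAAAAAAAAAAAAAAAAAAAAAAAAAAAAAAAAAAAAAAAAAAAAAAAAAAAAAAAAAAAAAAAAAAAAAAAAAAAAAAAAAAAAAAAAAAAAAAAAAAAAAAAAAAAAAAAAAAAAAAAAAAAAAAAAAAAAAAAAAAAAAAAAAAAAAAAAAAAAAAAAAAAAAAAAAAAAAAAAAAAAAAAAAAAAAAAAAAAAAAAAAAAAAAAAAAAAAAAAAAAAAAAAAAAAAAAAAAAAAAAAAAAAAAAAAAAAAAAAAAAAAAAAAAAAAAAAAAAAAAAAAAAAAAAAAAAAAAAAAAAAAAAAAAAAAAAAAAAAAAAAAAAAAAAAAAAAAAAAgAAAAAAAAADAAAAAAAAAAMAAAAAAAAAAwcAAAAAAAADDwAAAAAAAAI/AAAAAAAAA3+AAAAAAAAD84AAAAAAAAPfwAAAAAAAAj/gAAAAAAACP+PgAAAAAAJ/x/gAAAAAAH/H/AAAAAAAf+fmAAAAAAO/Z8IAAAAAA/7z4AAAAAAD3PHwgAAAAAP/4PgAAAAAA//w/AAAAAAD/3h+AAAAAAA=="/>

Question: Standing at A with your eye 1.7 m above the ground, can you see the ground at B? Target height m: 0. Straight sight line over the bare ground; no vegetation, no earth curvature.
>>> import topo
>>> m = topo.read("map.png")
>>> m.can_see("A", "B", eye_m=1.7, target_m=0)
True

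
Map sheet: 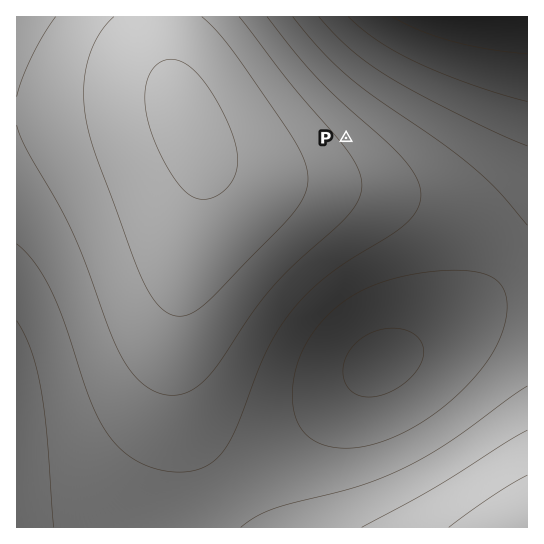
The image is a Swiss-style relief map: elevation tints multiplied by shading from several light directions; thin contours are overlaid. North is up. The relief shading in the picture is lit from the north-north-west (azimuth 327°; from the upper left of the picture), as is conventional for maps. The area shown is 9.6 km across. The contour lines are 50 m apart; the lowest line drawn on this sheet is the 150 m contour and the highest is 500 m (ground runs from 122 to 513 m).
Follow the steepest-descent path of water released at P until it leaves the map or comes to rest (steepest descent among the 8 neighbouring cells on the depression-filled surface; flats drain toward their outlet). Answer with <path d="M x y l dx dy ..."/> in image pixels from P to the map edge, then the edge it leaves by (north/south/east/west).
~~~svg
<path d="M346 138l81-81 0-40"/>
exit: north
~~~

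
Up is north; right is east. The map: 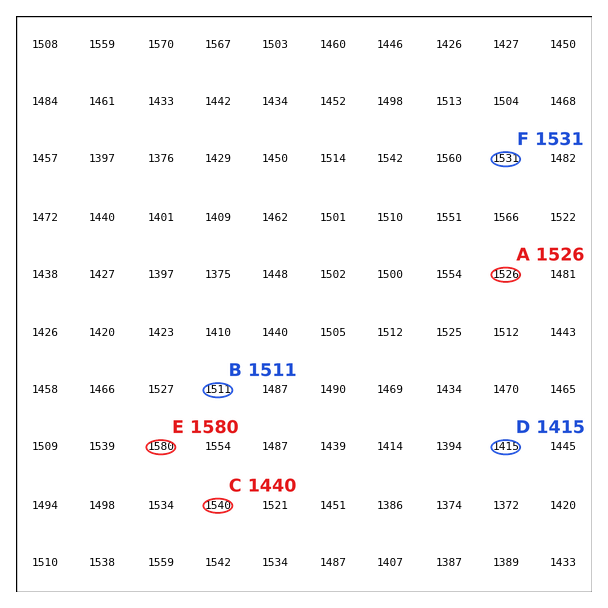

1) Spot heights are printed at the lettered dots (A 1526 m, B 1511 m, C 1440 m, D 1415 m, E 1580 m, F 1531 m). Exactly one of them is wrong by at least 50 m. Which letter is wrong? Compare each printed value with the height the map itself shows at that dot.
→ C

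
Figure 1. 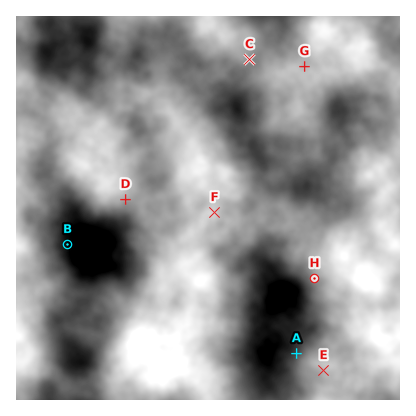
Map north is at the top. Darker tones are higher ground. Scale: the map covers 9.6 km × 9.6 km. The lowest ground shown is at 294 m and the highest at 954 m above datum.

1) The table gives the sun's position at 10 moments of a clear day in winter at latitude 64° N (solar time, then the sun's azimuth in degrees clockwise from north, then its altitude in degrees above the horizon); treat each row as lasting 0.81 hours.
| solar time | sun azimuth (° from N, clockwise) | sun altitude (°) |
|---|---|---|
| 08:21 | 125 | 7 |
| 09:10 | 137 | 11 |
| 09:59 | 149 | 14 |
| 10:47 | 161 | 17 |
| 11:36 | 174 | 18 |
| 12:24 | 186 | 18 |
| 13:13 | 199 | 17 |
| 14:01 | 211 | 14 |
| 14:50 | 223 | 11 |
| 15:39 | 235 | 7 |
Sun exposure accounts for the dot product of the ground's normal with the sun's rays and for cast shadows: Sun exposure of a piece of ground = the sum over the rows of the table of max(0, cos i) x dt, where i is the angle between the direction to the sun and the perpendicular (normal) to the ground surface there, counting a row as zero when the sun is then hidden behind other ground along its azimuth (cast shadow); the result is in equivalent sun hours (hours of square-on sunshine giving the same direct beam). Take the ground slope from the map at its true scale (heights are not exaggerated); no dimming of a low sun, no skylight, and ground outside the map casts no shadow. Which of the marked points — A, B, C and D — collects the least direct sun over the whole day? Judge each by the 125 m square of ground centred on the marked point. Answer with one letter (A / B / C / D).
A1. D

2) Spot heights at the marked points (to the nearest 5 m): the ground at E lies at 495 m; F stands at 450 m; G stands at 500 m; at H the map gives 565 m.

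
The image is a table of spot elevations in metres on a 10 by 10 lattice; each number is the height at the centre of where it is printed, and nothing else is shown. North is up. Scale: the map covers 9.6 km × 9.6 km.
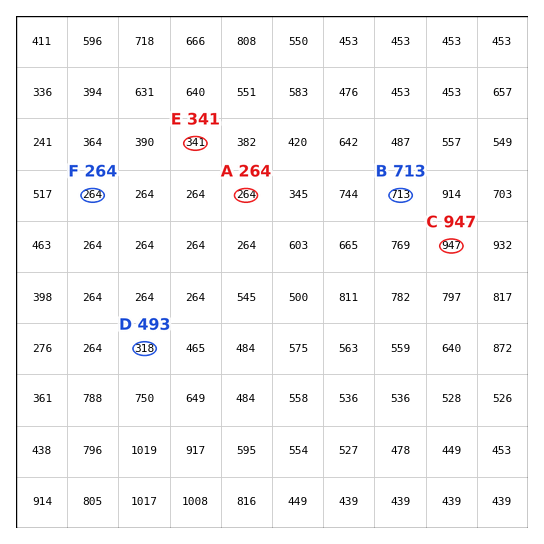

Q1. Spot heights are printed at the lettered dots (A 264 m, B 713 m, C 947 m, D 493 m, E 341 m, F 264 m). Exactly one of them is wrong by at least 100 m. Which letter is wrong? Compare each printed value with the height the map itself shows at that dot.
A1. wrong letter D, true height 318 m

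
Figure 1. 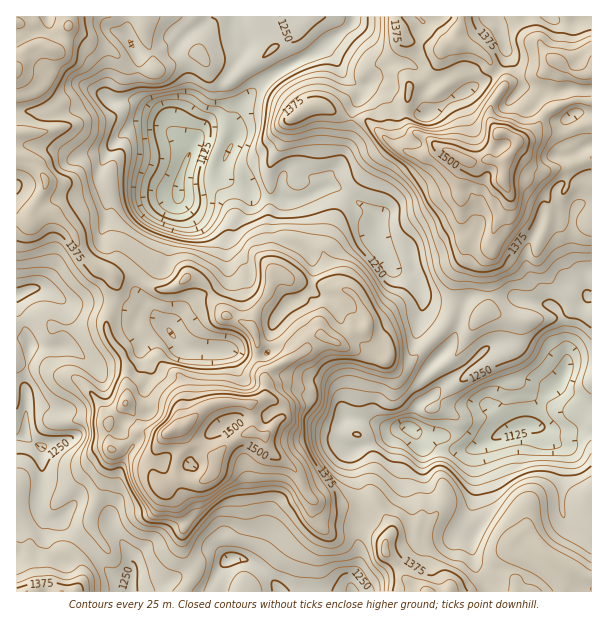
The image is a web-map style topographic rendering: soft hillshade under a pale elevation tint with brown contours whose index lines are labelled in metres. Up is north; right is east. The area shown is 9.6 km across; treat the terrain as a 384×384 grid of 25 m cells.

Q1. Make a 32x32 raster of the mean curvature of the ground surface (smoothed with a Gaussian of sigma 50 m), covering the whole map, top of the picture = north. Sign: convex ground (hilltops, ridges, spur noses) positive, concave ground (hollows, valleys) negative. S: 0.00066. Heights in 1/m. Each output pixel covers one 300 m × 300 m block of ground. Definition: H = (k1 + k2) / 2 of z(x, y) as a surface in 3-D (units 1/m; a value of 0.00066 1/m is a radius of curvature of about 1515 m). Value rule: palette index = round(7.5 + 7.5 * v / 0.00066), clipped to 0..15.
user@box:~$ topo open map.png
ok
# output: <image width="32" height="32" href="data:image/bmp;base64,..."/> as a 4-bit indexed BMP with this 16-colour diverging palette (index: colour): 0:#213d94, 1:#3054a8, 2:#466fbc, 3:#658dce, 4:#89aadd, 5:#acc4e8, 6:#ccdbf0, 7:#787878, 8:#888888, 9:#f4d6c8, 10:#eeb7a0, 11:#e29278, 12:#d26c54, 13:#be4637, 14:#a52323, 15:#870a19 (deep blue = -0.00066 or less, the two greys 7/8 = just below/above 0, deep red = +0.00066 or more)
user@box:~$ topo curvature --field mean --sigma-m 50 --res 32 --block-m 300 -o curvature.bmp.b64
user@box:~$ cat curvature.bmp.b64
<image width="32" height="32" href="data:image/bmp;base64,Qk12AgAAAAAAAHYAAAAoAAAAIAAAACAAAAABAAQAAAAAAAACAAATCwAAEwsAABAAAAAAAAAAlD0hAKhUMAC8b0YAzo1lAN2qiQDoxKwA8NvMAHh4eACIiIgAyNb0AKC37gB4kuIAVGzSADdGvgAjI6UAGQqHAHqNhUhbZsk4eAZcptVZZohmKTooiLBCqIZkukl0l4nLhraJRnpGeoZ7k/SFU8mMdJVIopQ/NHdV3Ua4iFSatjaGZqNut4KGVulnl5uHW7ZJhZSUP9n0RRn7epWLxWrparSIccyHz3qPtVqJX3OGq5ijqq9rRY0J+4AYnAckeGU0NQDJSvg5zYUymyU2lTV0Vh7F+GDfcDXOE0YwaMqFNZgYQsnUmf//yuJnvEtRR4imGb9WtGlmCWShVWuDyTiEK2u4FabIV2zoYyn5WnrZZwYnNF9ZUSAMO8z41qOVW8Q1WpeqaRiHnhq6XJY9XGfGV6t1mWVnf5olpm2WSHu6uJokNVlZ1YdKhFi9SSZiYVWlZHeviF/Udd9c2wUrmIdYVoc8xnh9hX3WJqUoScn3eVWnTxq9x3dpeauCVzi26Dt62spZohEreYh5dVh3tJxIeZmHXDERaoNTWXVDe8RvVHUuqz1EQ8dViWR4Q5eTj3N3njlOd3HkmnVlV3WWjXtsmHVFV8dyiGmlZjiPj/aMsEXM26OkRhwl6VZo+fiA/8mJI2q6gzZXU9++nGUAhcIsI5l5AlMjmUK77HN7aSHxhYmZgVe/98jDCahHa2eTTXh7ltmLeonIfHAkjHVMVtFu1XymuQtWplebYXh+bOtT22mVzER7V2doeagjjzXWN4VU"/>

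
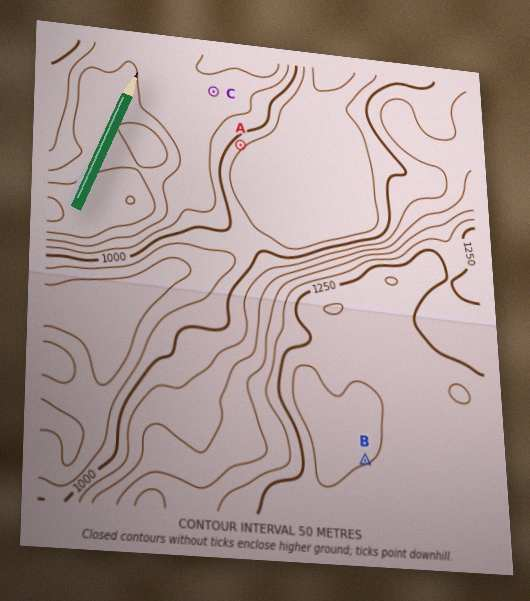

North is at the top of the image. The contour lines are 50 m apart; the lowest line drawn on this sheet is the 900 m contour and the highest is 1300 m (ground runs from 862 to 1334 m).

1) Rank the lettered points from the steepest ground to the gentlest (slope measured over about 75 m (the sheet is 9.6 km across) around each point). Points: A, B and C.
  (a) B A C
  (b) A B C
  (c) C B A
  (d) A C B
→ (b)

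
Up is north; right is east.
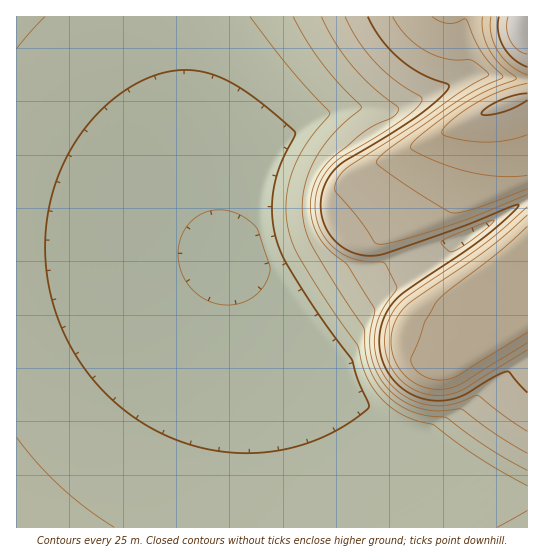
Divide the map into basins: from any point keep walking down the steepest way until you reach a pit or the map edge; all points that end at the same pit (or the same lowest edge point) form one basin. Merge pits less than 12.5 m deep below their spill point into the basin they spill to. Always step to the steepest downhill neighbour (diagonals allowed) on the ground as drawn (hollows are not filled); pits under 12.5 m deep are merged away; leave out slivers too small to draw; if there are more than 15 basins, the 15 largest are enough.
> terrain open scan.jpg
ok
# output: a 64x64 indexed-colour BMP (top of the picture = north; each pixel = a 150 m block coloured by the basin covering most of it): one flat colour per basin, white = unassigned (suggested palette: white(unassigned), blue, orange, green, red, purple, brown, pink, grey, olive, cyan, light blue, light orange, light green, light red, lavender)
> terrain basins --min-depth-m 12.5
<image width="64" height="64" href="data:image/bmp;base64,Qk12CAAAAAAAAHYAAAAoAAAAQAAAAEAAAAABAAQAAAAAAAAIAAATCwAAEwsAABAAAAAAAAAA////ALR3HwAOf/8ALKAsACgn1gC9Z5QAS1aMAMJ34wB/f38AIr28AM++FwDox64AeLv/AIrfmACWmP8A1bDFABERERERERERERERERERERERERERERERERERERERERERERERERERERERERERERERERERERERERERERERERERERERERERERERERERERERERERERERERERERERERERERERERERERERERERERERERERERERERERERERERERERERERERERERERERERERERERERERERERERERERERERERERERERERERERERERERERERERERERERERERERERERERERERERERERERERERERERERERERERERERERERERERERERERERERERERERERERERERERERERERERERERERERERERERERERERERERERERERERERERERERERERERERERERERERERERERERERERERERERERERERERERERERERERERERERERERERERERERERERERERERERERERERERERERERERERERERERERERERERERERERERERERERERERERERERERERERERERERERERERERERERERERERERERERERERERERERERERERERERERERERERERERERERERERERERERERERERERERERERERERERERERERERERERERERERERERERERERERERERERERERERERERERERERERERERERERERERERERERERERERERERERERERERERERERERERERERERERERERERERERERERERERERERERERERERERERERERERERERERERERERERERERERERERERERERERERERERERERERERERERERERERERERERERERERERERERERERERERERERERERERERERERERERERERERERERERERERERERERERERERERERERERERERERERERERERERERERERERERERERERERERERERERERERERERERERERERERERERERERERERERERERERERERERERERERERERERERERERERERERERERERERERERERERERERERERERERERERERERERERERERERERERERERERERERERERERIRERERERERERERERERERERERERERERERERERERERERIiERERERERERERERERERERERERERERERERERERERESIiIhERERERERERERERERERERERERERERERERERERESIiIiERERERERERERERERERERERERERERERERERERIiIiIiIRERERERERERERERERERERERERERERERERERIiIiIiIhERERERERERERERERERERERERERERERERERIiIiIiIiERERERERERERERERERERERERERERERERERIiIiIiIiIREREREREREREREREREREREREREREREREREiIiIiIiIhEREREREREREREREREREREREREREREREREiIiIiIiIiERERERERERERERERERERERERERERERERESIiIiIiIiIRERERERERERERERERERERERERERERERESIiIiIiIiIhERERERERERERERERERERERERERERERERIiIiIiIiIiEREREREREREREREREREREREREREREREREiIiIiIiIiIRERERERERERERERERERERERERERERERERIiIiIiIiIhERERERERERERERERERERERERERERERERESIiIiIiIiEREREREREREREREREREREREREREREREREREiIiIiIiIRERERERERERERERERERERERERERERERERESIiIiIiIhEREREREREREREREREREREREREREREREREREiIiIiIiERERERERERERERERERERERERERERERERERESIiIiIiIREREREREREREREREREREREREREREREREREREiIiIiIhERERERERERERERERERERERERERERERERERESIiIiIiERERERERERERERERERERERERERERERERERERIiIiIiIRERERERERERERERERERERERERERERERERERESIiIiIhERERERERERERERERERERERERERERERERERERIiIiIiEREREREREREREREREREREREREREREREREREREiIiIiIRERERERERERERERERERERERERERERERERERERIiIiIhERERERERERERERERERERERERERERERERERERERIiIiERERERERERERERERERERERERERERERERERERERERIiIRERERERERERERERERERERERERERERERERERERERERIhERERERERERERERERERERERERERERERERERERERERERERERERERERERERERERERERERERERERERERERERERERERERERERERERERERERERERERERERERERERERERERERERERERERERERERERERERERERERERERERERERERERERERERERERERERERERERERERERERERERERERERERERERERERERERERERERERERERERERERERERERERERERERERERERERERERERERERERERERERERERERERERERERERERERERERERERERERERERERERERERERERERERERERERERERERERERERERERERERERERERERERERERERERERERERERERERERERERERERERERERERERERERERERERERERERERERER"/>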